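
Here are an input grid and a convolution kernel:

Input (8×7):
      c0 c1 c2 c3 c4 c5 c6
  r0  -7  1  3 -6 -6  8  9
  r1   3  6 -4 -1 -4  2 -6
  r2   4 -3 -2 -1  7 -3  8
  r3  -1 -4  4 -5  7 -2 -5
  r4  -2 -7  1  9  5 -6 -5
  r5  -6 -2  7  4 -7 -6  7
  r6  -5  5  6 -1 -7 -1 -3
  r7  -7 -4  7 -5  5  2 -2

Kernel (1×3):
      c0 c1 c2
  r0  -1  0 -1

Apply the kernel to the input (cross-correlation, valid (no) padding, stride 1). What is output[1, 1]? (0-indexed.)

The receptive field on the input at this output position is [6 -4 -1]. Elementwise product with the kernel and sum: 6·-1 + -1·-1.

-5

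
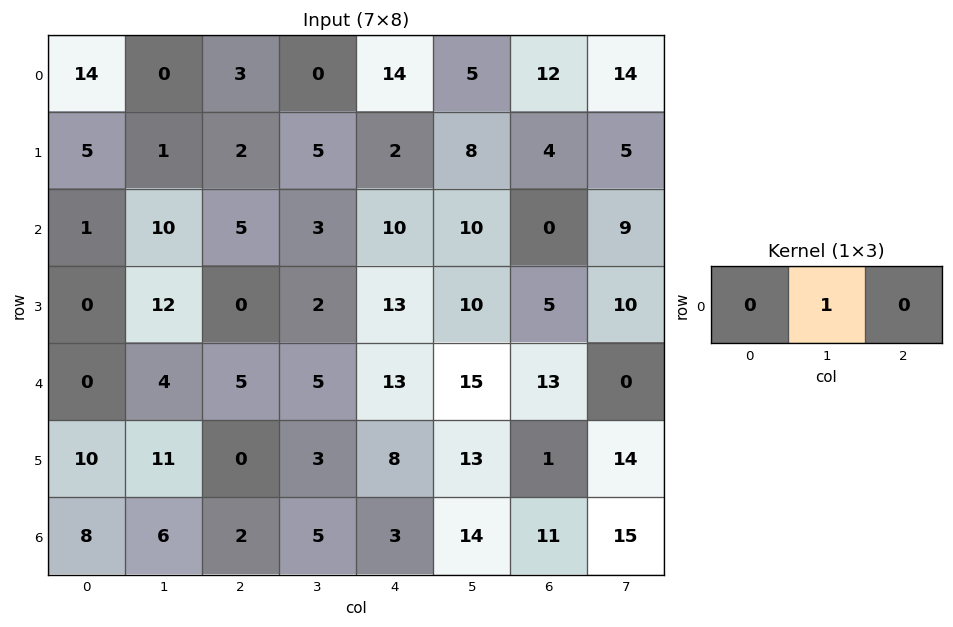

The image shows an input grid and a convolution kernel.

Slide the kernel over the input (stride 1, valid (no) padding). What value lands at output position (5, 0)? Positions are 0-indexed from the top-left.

11

The receptive field on the input at this output position is [10 11 0]. Elementwise product with the kernel and sum: 11·1.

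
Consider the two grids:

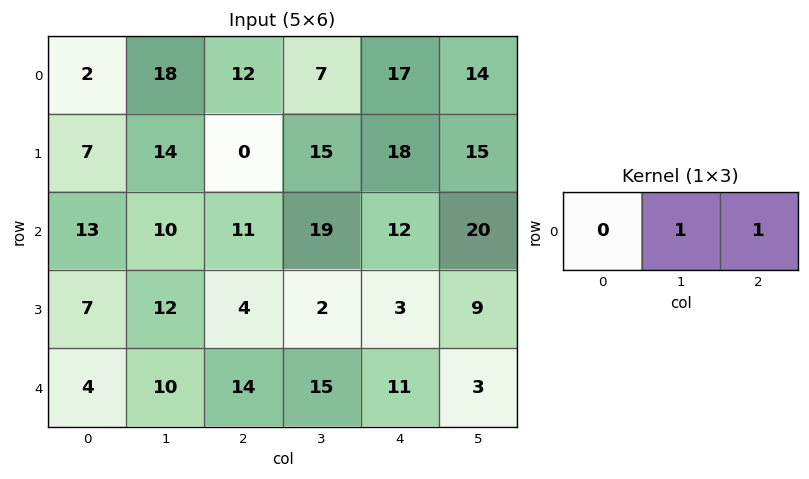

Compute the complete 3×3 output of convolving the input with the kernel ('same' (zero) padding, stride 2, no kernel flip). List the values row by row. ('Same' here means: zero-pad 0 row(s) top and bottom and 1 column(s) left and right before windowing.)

20 19 31
23 30 32
14 29 14

Output[0,0]: The receptive field on the zero-padded input at this output position is [0 2 18]. Elementwise product with the kernel and sum: 2·1 + 18·1.
Output[0,1]: The receptive field on the zero-padded input at this output position is [18 12 7]. Elementwise product with the kernel and sum: 12·1 + 7·1.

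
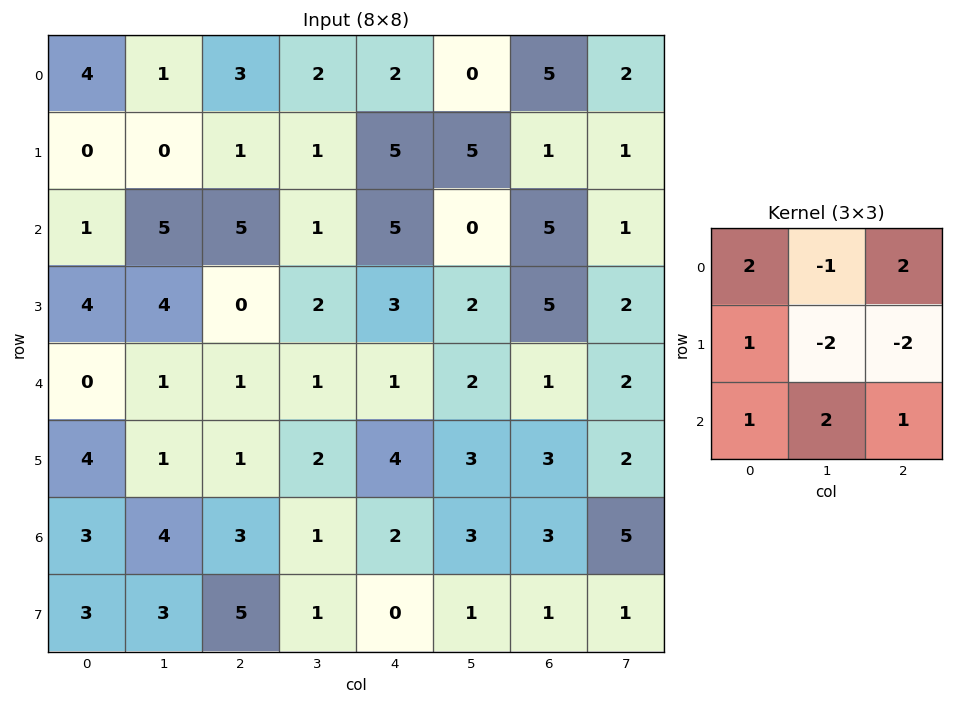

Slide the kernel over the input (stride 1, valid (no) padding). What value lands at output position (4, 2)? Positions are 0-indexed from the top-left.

The receptive field on the input at this output position is [1 1 1 / 1 2 4 / 3 1 2]. Elementwise product with the kernel and sum: 1·2 + 1·-1 + 1·2 + 1·1 + 2·-2 + 4·-2 + 3·1 + 1·2 + 2·1.

-1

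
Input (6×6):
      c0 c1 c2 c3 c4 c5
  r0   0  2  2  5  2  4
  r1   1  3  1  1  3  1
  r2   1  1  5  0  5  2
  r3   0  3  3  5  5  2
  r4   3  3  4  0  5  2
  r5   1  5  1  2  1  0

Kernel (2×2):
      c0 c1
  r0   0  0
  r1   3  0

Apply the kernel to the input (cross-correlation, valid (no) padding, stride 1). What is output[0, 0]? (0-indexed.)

The receptive field on the input at this output position is [0 2 / 1 3]. Elementwise product with the kernel and sum: 1·3.

3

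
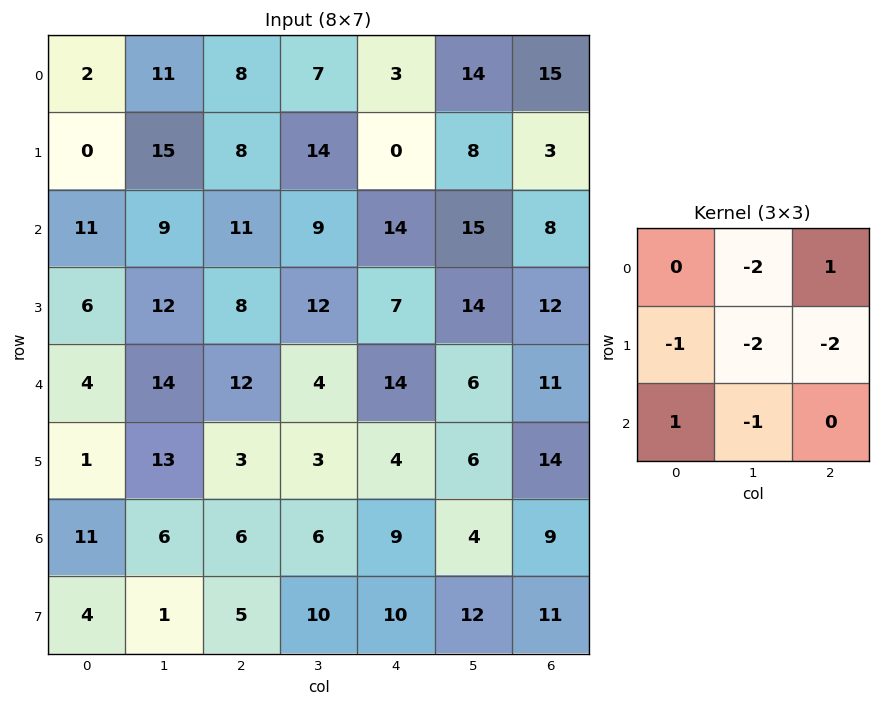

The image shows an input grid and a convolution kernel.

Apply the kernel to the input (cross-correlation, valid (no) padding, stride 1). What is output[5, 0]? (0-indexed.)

-55

The receptive field on the input at this output position is [1 13 3 / 11 6 6 / 4 1 5]. Elementwise product with the kernel and sum: 13·-2 + 3·1 + 11·-1 + 6·-2 + 6·-2 + 4·1 + 1·-1.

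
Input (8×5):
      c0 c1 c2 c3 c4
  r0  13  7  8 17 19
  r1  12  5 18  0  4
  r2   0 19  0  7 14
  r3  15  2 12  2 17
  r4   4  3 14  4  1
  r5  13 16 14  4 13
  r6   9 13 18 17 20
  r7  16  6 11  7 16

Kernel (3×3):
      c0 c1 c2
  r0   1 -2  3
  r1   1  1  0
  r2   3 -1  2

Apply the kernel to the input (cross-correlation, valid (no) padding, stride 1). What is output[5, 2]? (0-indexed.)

The receptive field on the input at this output position is [14 4 13 / 18 17 20 / 11 7 16]. Elementwise product with the kernel and sum: 14·1 + 4·-2 + 13·3 + 18·1 + 17·1 + 11·3 + 7·-1 + 16·2.

138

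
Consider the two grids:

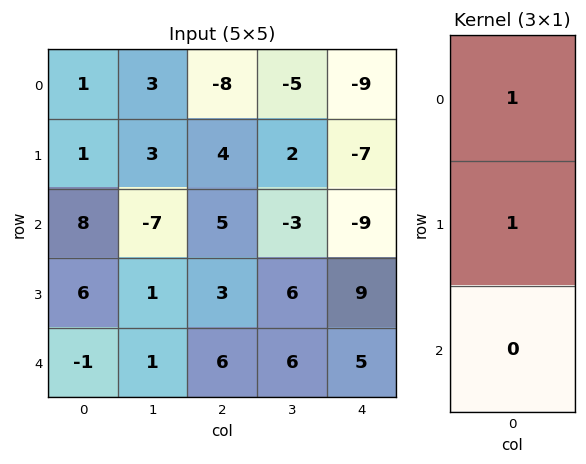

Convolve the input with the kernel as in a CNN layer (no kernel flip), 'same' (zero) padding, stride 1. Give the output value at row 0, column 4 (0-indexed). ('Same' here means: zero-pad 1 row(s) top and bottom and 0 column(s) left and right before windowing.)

-9

The receptive field on the zero-padded input at this output position is [0 / -9 / -7]. Elementwise product with the kernel and sum: 0·1 + -9·1.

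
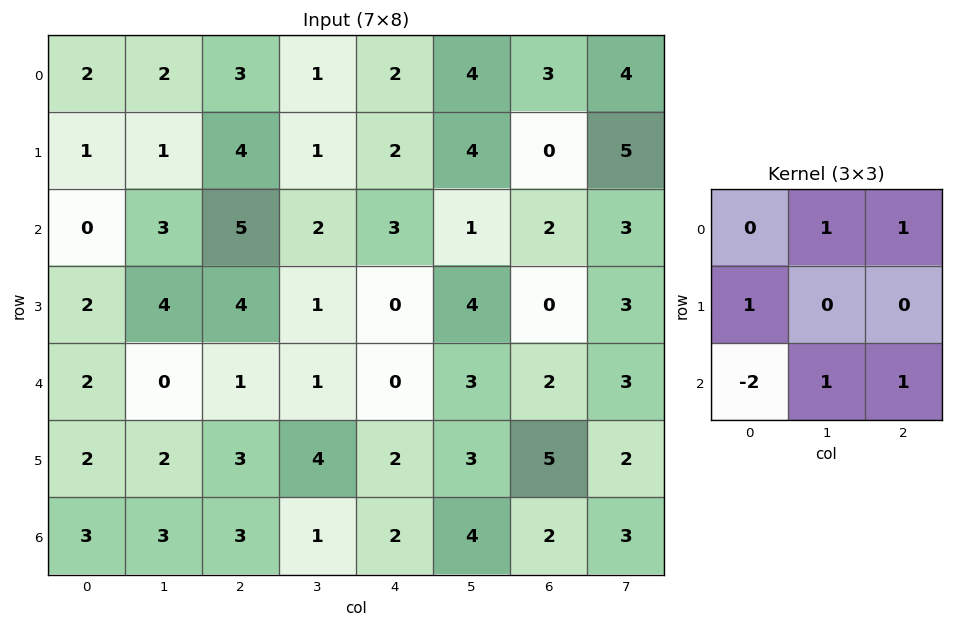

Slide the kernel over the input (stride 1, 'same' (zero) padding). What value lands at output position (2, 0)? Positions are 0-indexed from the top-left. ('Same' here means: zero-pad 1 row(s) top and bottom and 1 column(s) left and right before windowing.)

8

The receptive field on the zero-padded input at this output position is [0 1 1 / 0 0 3 / 0 2 4]. Elementwise product with the kernel and sum: 1·1 + 1·1 + 0·1 + 0·-2 + 2·1 + 4·1.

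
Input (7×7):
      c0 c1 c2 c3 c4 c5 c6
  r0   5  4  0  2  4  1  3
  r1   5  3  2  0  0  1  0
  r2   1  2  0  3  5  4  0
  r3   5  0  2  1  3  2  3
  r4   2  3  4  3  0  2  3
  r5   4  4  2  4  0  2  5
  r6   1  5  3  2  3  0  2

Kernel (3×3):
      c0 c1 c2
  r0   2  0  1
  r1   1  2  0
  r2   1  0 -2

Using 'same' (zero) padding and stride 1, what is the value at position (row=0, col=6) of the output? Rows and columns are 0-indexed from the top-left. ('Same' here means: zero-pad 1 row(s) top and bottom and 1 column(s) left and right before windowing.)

The receptive field on the zero-padded input at this output position is [0 0 0 / 1 3 0 / 1 0 0]. Elementwise product with the kernel and sum: 0·2 + 0·1 + 1·1 + 3·2 + 1·1 + 0·-2.

8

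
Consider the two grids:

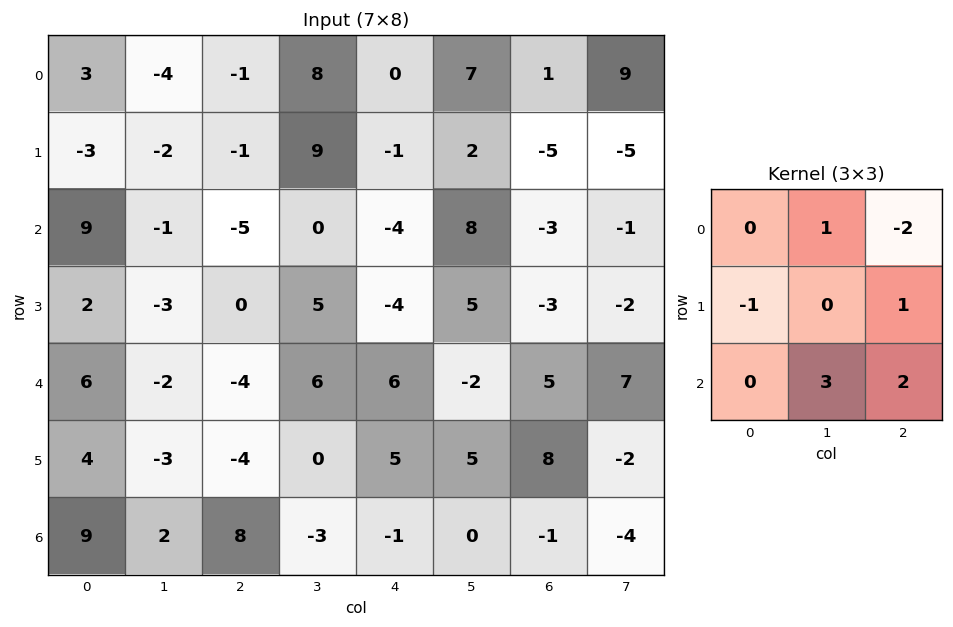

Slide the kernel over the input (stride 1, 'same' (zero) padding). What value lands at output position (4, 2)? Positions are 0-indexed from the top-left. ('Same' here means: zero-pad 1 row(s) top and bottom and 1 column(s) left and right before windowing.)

-14

The receptive field on the zero-padded input at this output position is [-3 0 5 / -2 -4 6 / -3 -4 0]. Elementwise product with the kernel and sum: 0·1 + 5·-2 + -2·-1 + 6·1 + -4·3 + 0·2.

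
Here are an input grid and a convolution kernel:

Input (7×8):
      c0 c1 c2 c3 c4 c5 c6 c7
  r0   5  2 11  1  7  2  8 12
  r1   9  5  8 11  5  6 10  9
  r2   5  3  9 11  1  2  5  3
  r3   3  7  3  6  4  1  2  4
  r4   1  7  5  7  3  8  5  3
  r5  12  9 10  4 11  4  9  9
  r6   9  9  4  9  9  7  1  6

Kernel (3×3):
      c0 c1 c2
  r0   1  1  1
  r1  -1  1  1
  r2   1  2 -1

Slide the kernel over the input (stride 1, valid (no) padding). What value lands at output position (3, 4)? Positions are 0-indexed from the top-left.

The receptive field on the input at this output position is [4 1 2 / 3 8 5 / 11 4 9]. Elementwise product with the kernel and sum: 4·1 + 1·1 + 2·1 + 3·-1 + 8·1 + 5·1 + 11·1 + 4·2 + 9·-1.

27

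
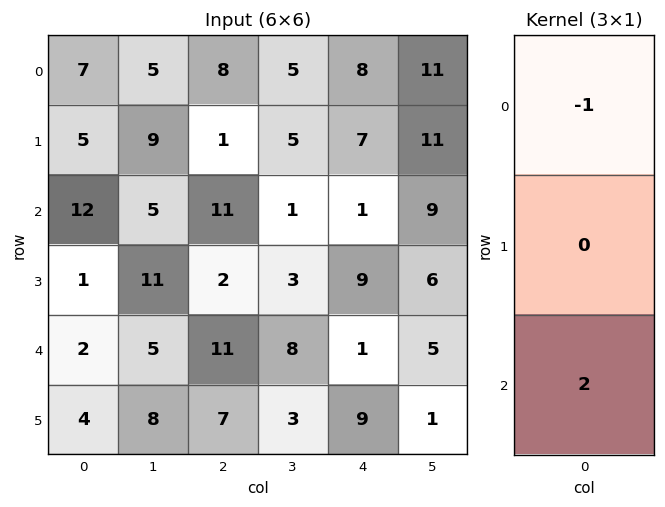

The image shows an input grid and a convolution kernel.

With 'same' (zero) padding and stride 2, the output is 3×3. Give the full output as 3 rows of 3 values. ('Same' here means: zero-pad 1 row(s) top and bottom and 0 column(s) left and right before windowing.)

10 2 14
-3 3 11
7 12 9

Output[0,0]: The receptive field on the zero-padded input at this output position is [0 / 7 / 5]. Elementwise product with the kernel and sum: 0·-1 + 5·2.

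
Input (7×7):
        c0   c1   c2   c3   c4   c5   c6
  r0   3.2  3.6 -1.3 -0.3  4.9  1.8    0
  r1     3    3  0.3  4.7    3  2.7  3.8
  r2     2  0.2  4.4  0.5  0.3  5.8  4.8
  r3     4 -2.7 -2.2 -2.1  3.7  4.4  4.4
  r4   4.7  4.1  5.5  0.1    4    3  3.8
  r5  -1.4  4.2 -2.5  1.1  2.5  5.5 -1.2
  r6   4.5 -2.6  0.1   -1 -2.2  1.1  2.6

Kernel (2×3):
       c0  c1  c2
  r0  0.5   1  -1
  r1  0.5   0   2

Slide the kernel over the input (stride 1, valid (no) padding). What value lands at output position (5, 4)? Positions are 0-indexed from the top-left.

The receptive field on the input at this output position is [2.5 5.5 -1.2 / -2.2 1.1 2.6]. Elementwise product with the kernel and sum: 2.5·0.5 + 5.5·1 + -1.2·-1 + -2.2·0.5 + 2.6·2.

12.05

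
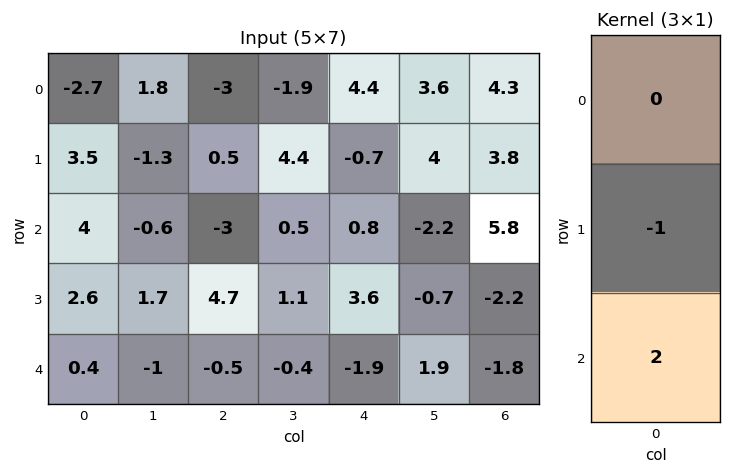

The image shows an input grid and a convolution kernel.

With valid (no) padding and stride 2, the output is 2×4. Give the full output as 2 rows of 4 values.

4.5 -6.5 2.3 7.8
-1.8 -5.7 -7.4 -1.4

Output[0,0]: The receptive field on the input at this output position is [-2.7 / 3.5 / 4]. Elementwise product with the kernel and sum: 3.5·-1 + 4·2.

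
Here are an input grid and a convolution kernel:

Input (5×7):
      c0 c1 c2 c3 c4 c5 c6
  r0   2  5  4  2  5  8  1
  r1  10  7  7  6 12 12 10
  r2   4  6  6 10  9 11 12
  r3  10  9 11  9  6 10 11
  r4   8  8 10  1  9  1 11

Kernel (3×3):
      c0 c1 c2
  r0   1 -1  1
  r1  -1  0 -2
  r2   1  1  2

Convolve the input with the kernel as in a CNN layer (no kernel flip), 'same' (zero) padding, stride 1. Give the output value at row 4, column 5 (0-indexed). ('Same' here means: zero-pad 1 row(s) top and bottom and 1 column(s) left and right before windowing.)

The receptive field on the zero-padded input at this output position is [6 10 11 / 9 1 11 / 0 0 0]. Elementwise product with the kernel and sum: 6·1 + 10·-1 + 11·1 + 9·-1 + 11·-2 + 0·1 + 0·1 + 0·2.

-24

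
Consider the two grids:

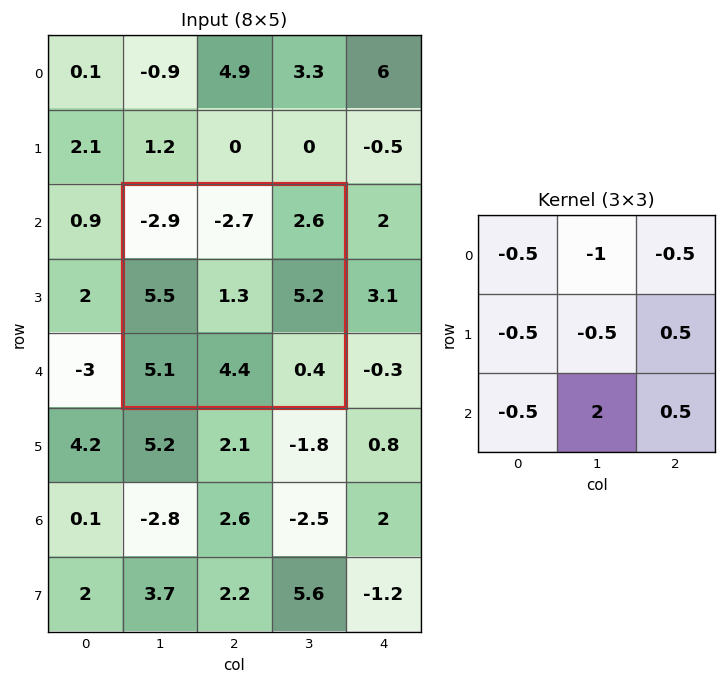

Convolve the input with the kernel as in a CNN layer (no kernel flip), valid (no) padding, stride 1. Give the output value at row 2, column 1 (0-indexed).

The receptive field on the input at this output position is [-2.9 -2.7 2.6 / 5.5 1.3 5.2 / 5.1 4.4 0.4]. Elementwise product with the kernel and sum: -2.9·-0.5 + -2.7·-1 + 2.6·-0.5 + 5.5·-0.5 + 1.3·-0.5 + 5.2·0.5 + 5.1·-0.5 + 4.4·2 + 0.4·0.5.

8.5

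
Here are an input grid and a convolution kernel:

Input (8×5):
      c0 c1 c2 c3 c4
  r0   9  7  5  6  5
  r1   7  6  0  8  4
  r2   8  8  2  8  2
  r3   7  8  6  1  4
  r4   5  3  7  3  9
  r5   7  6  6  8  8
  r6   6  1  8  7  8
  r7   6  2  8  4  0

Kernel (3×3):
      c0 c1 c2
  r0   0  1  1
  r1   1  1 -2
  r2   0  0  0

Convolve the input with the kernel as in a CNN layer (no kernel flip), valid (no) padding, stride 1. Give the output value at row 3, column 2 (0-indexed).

The receptive field on the input at this output position is [6 1 4 / 7 3 9 / 6 8 8]. Elementwise product with the kernel and sum: 1·1 + 4·1 + 7·1 + 3·1 + 9·-2.

-3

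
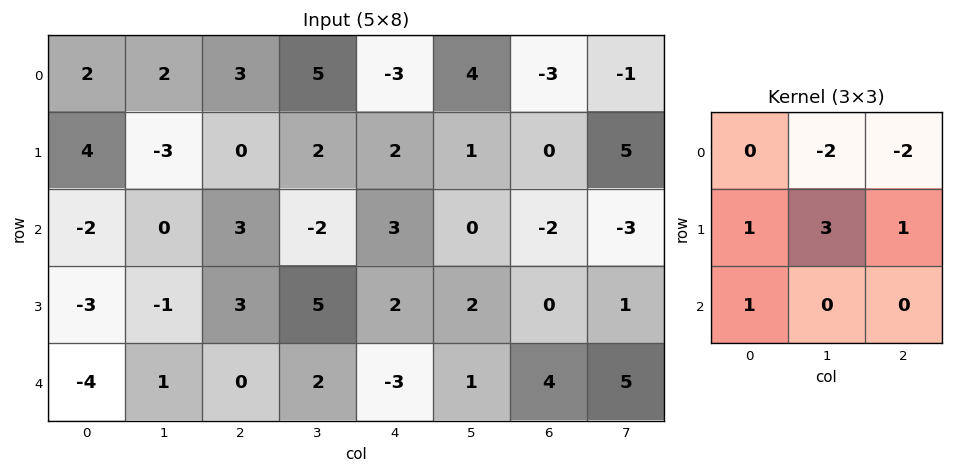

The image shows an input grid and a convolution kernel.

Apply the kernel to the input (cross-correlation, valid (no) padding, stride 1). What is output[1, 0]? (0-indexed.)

4

The receptive field on the input at this output position is [4 -3 0 / -2 0 3 / -3 -1 3]. Elementwise product with the kernel and sum: -3·-2 + 0·-2 + -2·1 + 0·3 + 3·1 + -3·1.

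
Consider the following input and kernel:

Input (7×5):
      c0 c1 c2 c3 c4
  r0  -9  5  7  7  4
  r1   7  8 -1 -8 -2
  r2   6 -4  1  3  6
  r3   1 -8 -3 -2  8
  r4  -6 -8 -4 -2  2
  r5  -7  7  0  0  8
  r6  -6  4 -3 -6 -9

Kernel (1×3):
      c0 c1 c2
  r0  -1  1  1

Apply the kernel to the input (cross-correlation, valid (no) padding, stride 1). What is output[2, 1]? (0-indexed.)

The receptive field on the input at this output position is [-4 1 3]. Elementwise product with the kernel and sum: -4·-1 + 1·1 + 3·1.

8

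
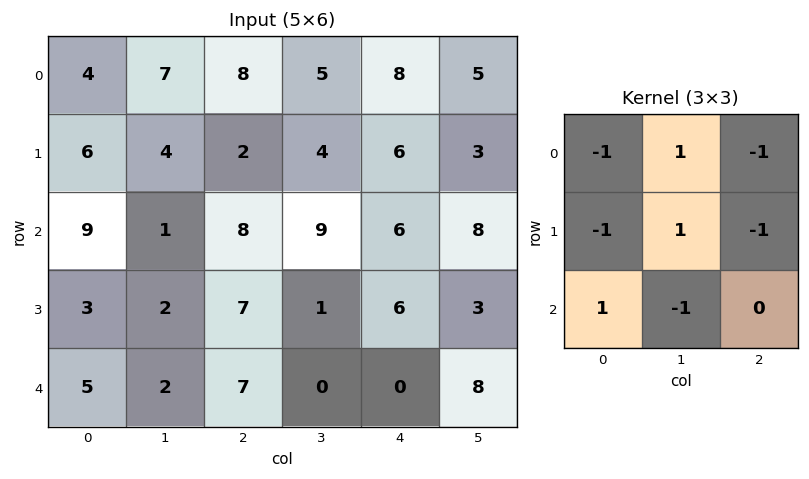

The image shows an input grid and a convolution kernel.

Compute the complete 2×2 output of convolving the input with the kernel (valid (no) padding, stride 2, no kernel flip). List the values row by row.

Output[0,0]: The receptive field on the input at this output position is [4 7 8 / 6 4 2 / 9 1 8]. Elementwise product with the kernel and sum: 4·-1 + 7·1 + 8·-1 + 6·-1 + 4·1 + 2·-1 + 9·1 + 1·-1.

-1 -16
-21 -10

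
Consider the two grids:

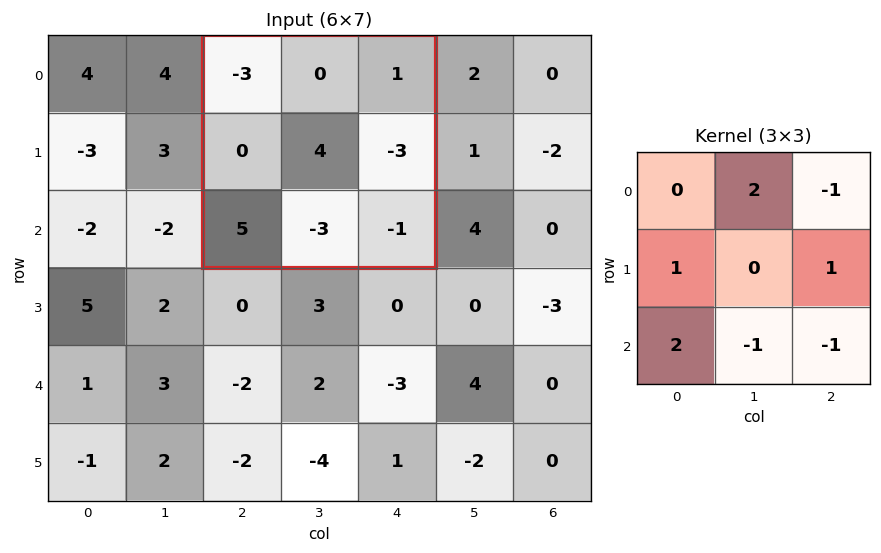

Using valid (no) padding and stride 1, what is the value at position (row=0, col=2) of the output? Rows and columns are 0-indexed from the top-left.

10

The receptive field on the input at this output position is [-3 0 1 / 0 4 -3 / 5 -3 -1]. Elementwise product with the kernel and sum: 0·2 + 1·-1 + 0·1 + -3·1 + 5·2 + -3·-1 + -1·-1.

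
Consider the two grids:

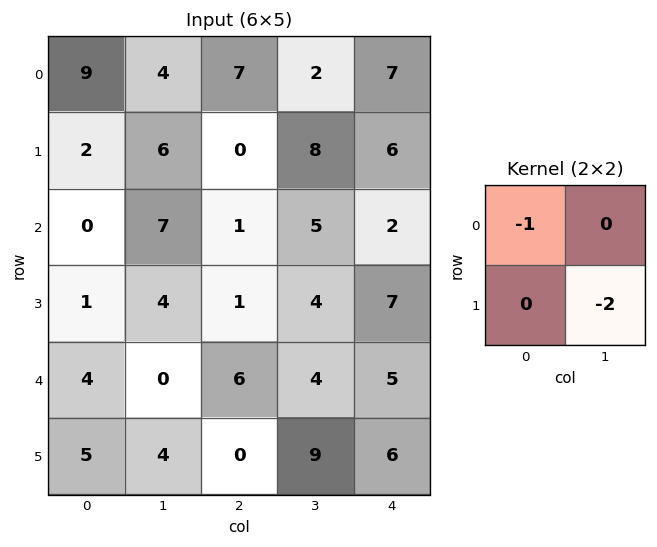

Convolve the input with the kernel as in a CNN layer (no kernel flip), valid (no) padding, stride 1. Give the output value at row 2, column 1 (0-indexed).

-9

The receptive field on the input at this output position is [7 1 / 4 1]. Elementwise product with the kernel and sum: 7·-1 + 1·-2.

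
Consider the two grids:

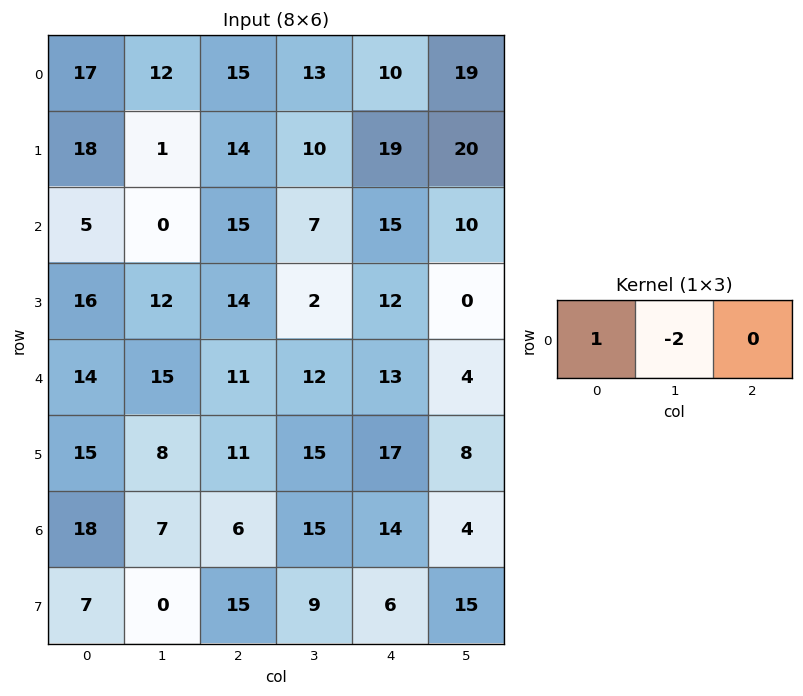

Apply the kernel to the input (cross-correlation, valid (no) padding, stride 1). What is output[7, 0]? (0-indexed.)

7

The receptive field on the input at this output position is [7 0 15]. Elementwise product with the kernel and sum: 7·1 + 0·-2.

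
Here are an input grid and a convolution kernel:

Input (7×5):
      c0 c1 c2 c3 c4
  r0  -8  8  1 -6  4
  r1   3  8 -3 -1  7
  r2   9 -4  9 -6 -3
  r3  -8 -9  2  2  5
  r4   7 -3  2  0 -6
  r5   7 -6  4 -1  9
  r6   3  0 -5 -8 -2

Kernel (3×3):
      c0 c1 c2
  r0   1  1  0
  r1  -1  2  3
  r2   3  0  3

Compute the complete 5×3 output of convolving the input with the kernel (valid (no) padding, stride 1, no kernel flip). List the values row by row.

58 -38 35
3 -12 -13
28 15 8
9 -21 23
-9 -14 2

Output[0,0]: The receptive field on the input at this output position is [-8 8 1 / 3 8 -3 / 9 -4 9]. Elementwise product with the kernel and sum: -8·1 + 8·1 + 3·-1 + 8·2 + -3·3 + 9·3 + 9·3.
Output[0,1]: The receptive field on the input at this output position is [8 1 -6 / 8 -3 -1 / -4 9 -6]. Elementwise product with the kernel and sum: 8·1 + 1·1 + 8·-1 + -3·2 + -1·3 + -4·3 + -6·3.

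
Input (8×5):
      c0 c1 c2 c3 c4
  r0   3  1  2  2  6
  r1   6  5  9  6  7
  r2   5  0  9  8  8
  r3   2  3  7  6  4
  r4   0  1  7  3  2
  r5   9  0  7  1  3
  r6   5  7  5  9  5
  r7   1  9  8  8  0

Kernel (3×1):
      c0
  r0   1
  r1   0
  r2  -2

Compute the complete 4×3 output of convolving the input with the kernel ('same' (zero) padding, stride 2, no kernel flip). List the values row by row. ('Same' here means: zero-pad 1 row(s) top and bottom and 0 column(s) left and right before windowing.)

Output[0,0]: The receptive field on the zero-padded input at this output position is [0 / 3 / 6]. Elementwise product with the kernel and sum: 0·1 + 6·-2.
Output[0,1]: The receptive field on the zero-padded input at this output position is [0 / 2 / 9]. Elementwise product with the kernel and sum: 0·1 + 9·-2.

-12 -18 -14
2 -5 -1
-16 -7 -2
7 -9 3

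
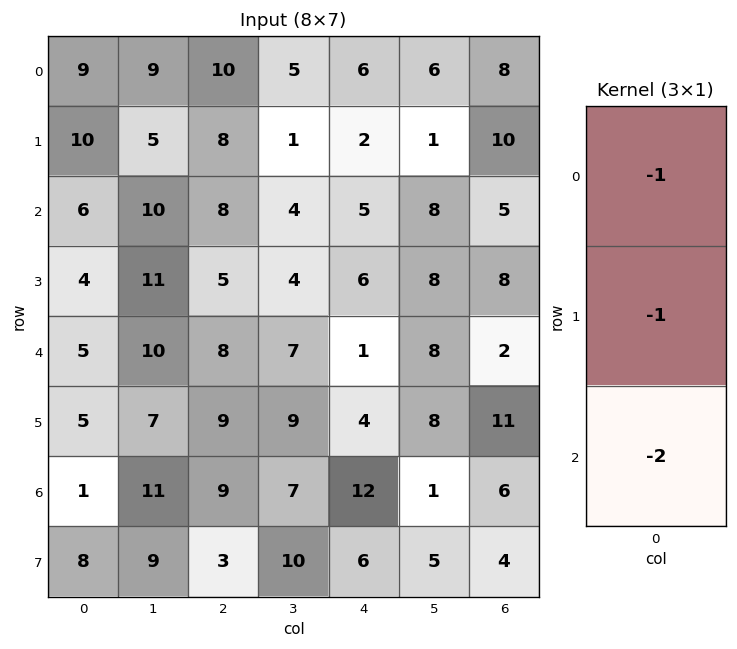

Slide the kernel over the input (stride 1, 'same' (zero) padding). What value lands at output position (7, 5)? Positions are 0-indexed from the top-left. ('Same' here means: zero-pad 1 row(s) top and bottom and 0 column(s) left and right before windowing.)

The receptive field on the zero-padded input at this output position is [1 / 5 / 0]. Elementwise product with the kernel and sum: 1·-1 + 5·-1 + 0·-2.

-6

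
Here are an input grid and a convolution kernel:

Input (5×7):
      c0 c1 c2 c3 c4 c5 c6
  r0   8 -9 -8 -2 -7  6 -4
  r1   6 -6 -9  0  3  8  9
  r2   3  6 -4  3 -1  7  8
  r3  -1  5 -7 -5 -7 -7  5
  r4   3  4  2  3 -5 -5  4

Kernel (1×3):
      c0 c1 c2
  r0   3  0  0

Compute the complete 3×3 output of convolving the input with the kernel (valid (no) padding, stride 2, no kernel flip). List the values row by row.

24 -24 -21
9 -12 -3
9 6 -15

Output[0,0]: The receptive field on the input at this output position is [8 -9 -8]. Elementwise product with the kernel and sum: 8·3.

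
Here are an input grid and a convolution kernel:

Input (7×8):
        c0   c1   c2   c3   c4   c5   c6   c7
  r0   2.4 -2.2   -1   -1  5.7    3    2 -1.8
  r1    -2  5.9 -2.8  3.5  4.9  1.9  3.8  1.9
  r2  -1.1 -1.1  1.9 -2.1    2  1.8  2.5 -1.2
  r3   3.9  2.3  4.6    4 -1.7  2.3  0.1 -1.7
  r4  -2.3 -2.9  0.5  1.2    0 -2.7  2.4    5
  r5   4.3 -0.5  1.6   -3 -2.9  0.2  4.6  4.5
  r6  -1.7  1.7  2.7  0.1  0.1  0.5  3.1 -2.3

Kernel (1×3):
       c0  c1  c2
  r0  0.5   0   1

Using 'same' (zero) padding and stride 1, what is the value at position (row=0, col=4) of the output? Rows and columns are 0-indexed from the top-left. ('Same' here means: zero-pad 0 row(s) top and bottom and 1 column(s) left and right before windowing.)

2.5

The receptive field on the zero-padded input at this output position is [-1 5.7 3]. Elementwise product with the kernel and sum: -1·0.5 + 3·1.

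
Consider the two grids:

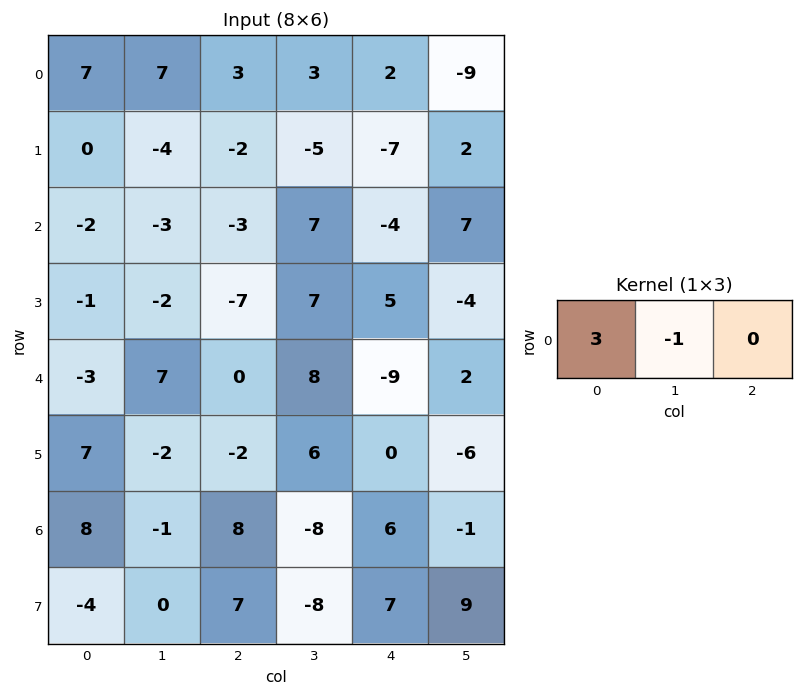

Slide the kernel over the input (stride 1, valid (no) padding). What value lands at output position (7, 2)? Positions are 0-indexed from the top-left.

The receptive field on the input at this output position is [7 -8 7]. Elementwise product with the kernel and sum: 7·3 + -8·-1.

29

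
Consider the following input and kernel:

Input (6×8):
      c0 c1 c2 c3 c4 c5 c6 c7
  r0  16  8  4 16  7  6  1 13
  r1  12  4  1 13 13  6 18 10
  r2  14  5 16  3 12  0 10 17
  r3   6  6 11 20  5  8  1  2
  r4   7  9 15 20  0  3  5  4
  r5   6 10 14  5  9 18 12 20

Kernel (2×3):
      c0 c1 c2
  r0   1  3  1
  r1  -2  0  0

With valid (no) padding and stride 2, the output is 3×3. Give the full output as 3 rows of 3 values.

20 57 0
33 15 12
37 47 -4

Output[0,0]: The receptive field on the input at this output position is [16 8 4 / 12 4 1]. Elementwise product with the kernel and sum: 16·1 + 8·3 + 4·1 + 12·-2.
Output[0,1]: The receptive field on the input at this output position is [4 16 7 / 1 13 13]. Elementwise product with the kernel and sum: 4·1 + 16·3 + 7·1 + 1·-2.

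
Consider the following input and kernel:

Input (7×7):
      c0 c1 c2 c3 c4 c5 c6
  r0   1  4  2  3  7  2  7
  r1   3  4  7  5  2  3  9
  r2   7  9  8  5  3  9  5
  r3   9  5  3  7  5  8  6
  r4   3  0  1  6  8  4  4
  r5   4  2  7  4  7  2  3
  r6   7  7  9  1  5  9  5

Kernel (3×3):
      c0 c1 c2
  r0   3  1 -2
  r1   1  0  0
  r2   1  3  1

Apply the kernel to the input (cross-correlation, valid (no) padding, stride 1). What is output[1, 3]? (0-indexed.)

46

The receptive field on the input at this output position is [5 2 3 / 5 3 9 / 7 5 8]. Elementwise product with the kernel and sum: 5·3 + 2·1 + 3·-2 + 5·1 + 7·1 + 5·3 + 8·1.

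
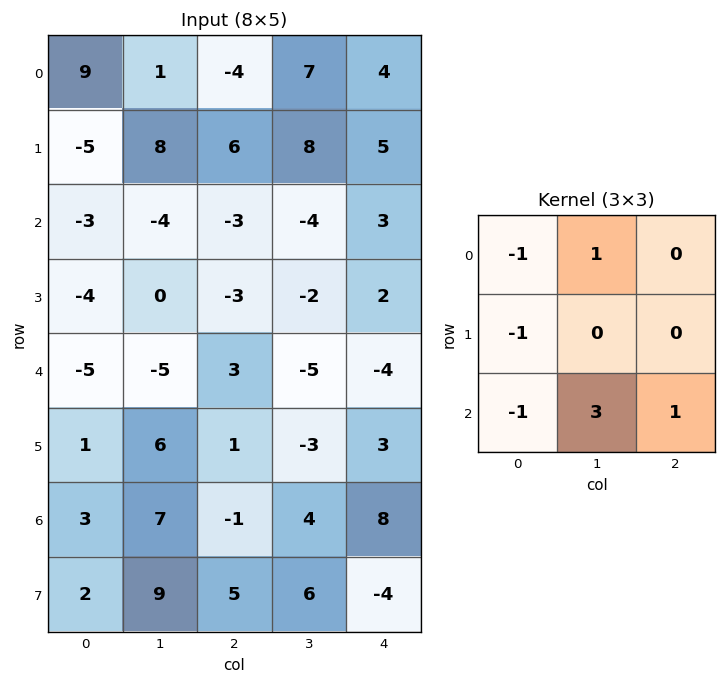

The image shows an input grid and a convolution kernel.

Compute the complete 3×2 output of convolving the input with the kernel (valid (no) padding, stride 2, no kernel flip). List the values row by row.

-15 -1
-4 -20
16 12

Output[0,0]: The receptive field on the input at this output position is [9 1 -4 / -5 8 6 / -3 -4 -3]. Elementwise product with the kernel and sum: 9·-1 + 1·1 + -5·-1 + -3·-1 + -4·3 + -3·1.
Output[0,1]: The receptive field on the input at this output position is [-4 7 4 / 6 8 5 / -3 -4 3]. Elementwise product with the kernel and sum: -4·-1 + 7·1 + 6·-1 + -3·-1 + -4·3 + 3·1.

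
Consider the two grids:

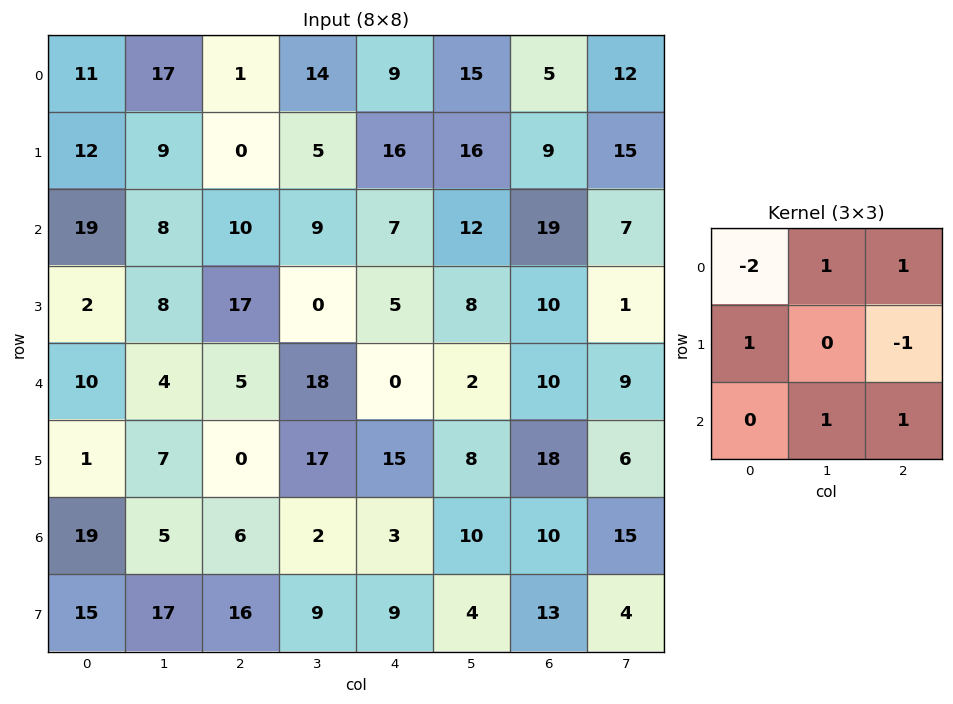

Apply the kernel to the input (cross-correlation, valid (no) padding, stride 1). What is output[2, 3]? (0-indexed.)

-5

The receptive field on the input at this output position is [9 7 12 / 0 5 8 / 18 0 2]. Elementwise product with the kernel and sum: 9·-2 + 7·1 + 12·1 + 0·1 + 8·-1 + 0·1 + 2·1.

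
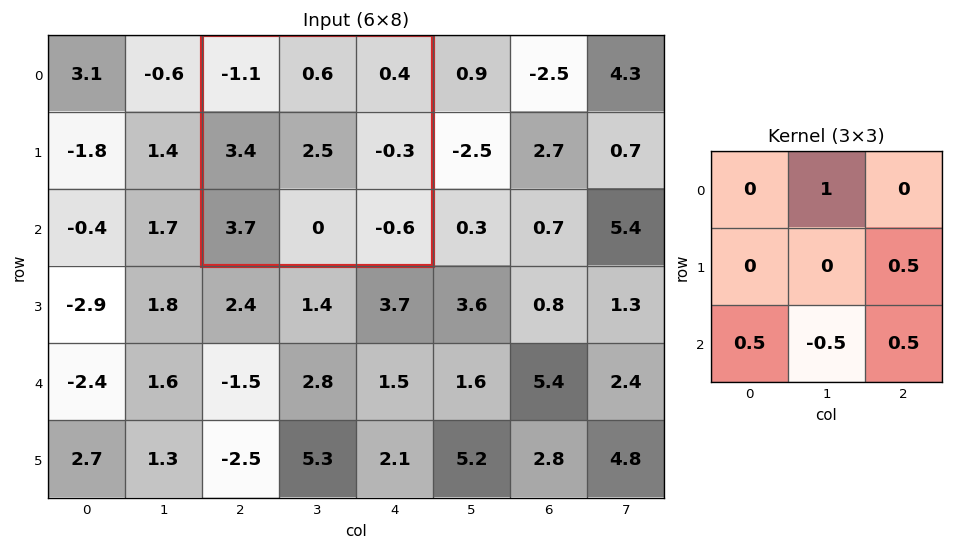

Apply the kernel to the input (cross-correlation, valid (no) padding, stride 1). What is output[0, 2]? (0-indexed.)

The receptive field on the input at this output position is [-1.1 0.6 0.4 / 3.4 2.5 -0.3 / 3.7 0 -0.6]. Elementwise product with the kernel and sum: 0.6·1 + -0.3·0.5 + 3.7·0.5 + 0·-0.5 + -0.6·0.5.

2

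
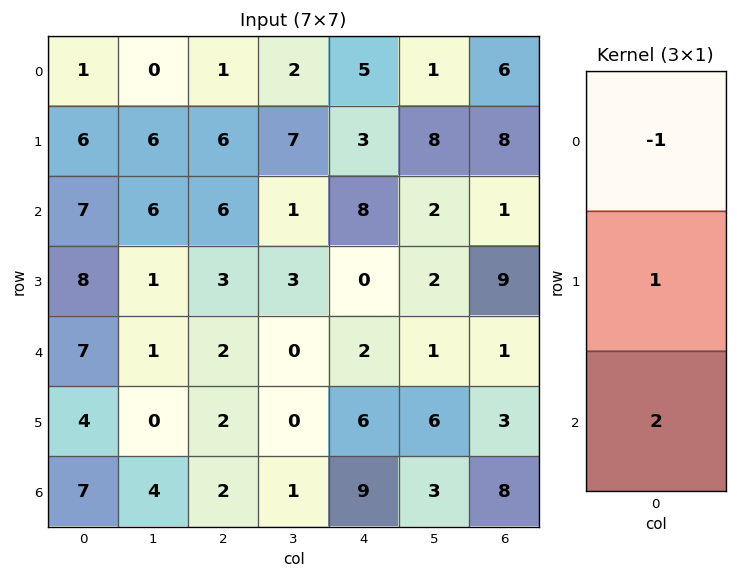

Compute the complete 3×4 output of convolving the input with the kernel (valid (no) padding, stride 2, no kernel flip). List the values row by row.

Output[0,0]: The receptive field on the input at this output position is [1 / 6 / 7]. Elementwise product with the kernel and sum: 1·-1 + 6·1 + 7·2.

19 17 14 4
15 1 -4 10
11 4 22 18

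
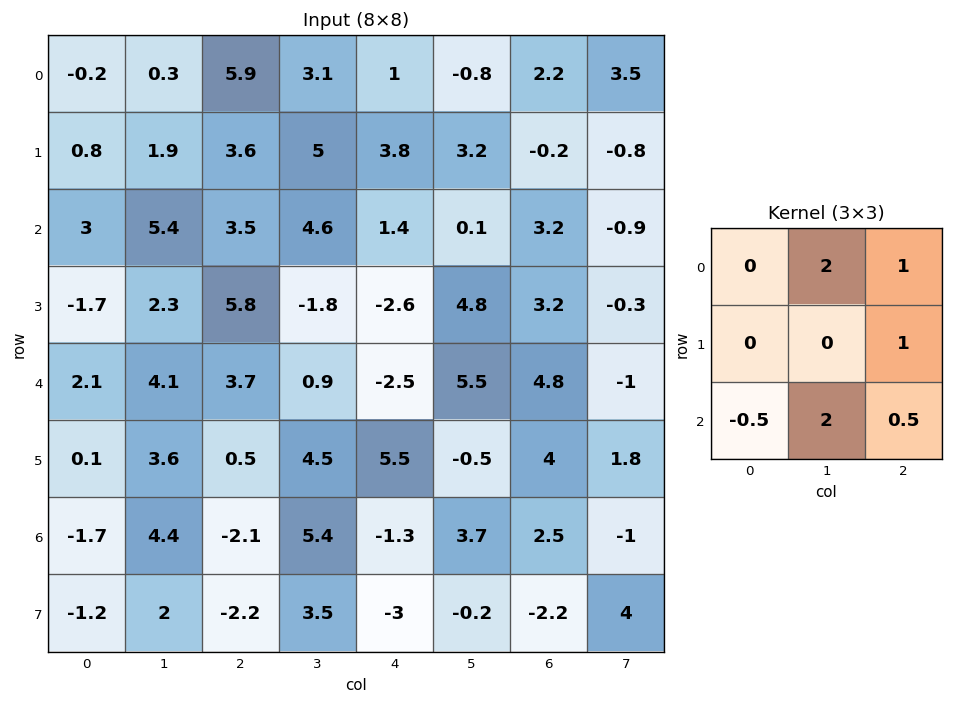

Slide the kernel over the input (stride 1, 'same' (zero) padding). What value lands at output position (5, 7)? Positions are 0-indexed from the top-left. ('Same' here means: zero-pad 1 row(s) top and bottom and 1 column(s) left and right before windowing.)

-5.25

The receptive field on the zero-padded input at this output position is [4.8 -1 0 / 4 1.8 0 / 2.5 -1 0]. Elementwise product with the kernel and sum: -1·2 + 0·1 + 0·1 + 2.5·-0.5 + -1·2 + 0·0.5.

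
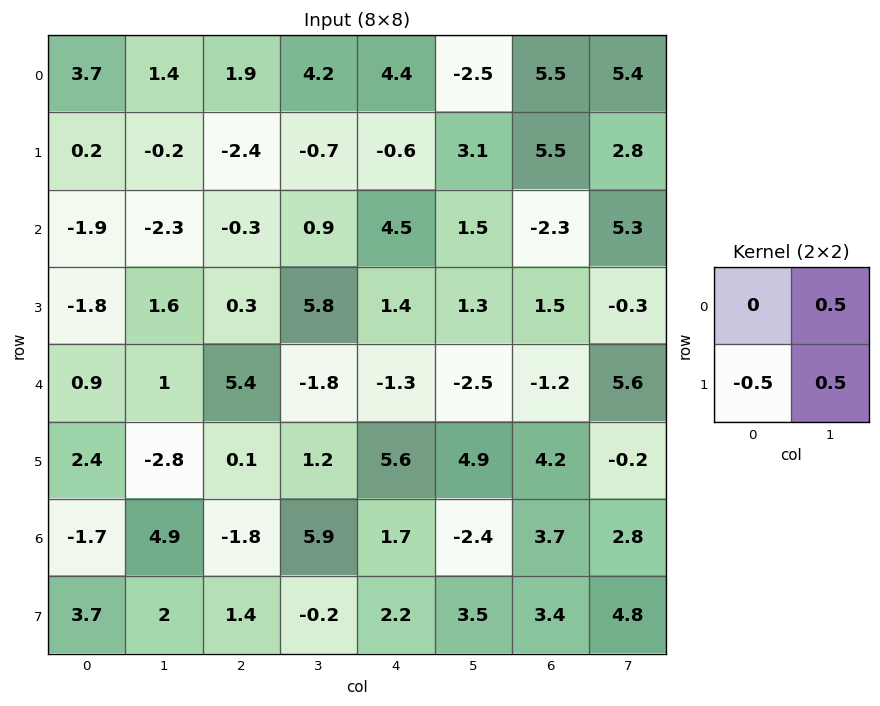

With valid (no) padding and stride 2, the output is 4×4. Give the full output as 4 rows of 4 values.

0.5 2.95 0.6 1.35
0.55 3.2 0.7 1.75
-2.1 -0.35 -1.6 0.6
1.6 2.15 -0.55 2.1

Output[0,0]: The receptive field on the input at this output position is [3.7 1.4 / 0.2 -0.2]. Elementwise product with the kernel and sum: 1.4·0.5 + 0.2·-0.5 + -0.2·0.5.
Output[0,1]: The receptive field on the input at this output position is [1.9 4.2 / -2.4 -0.7]. Elementwise product with the kernel and sum: 4.2·0.5 + -2.4·-0.5 + -0.7·0.5.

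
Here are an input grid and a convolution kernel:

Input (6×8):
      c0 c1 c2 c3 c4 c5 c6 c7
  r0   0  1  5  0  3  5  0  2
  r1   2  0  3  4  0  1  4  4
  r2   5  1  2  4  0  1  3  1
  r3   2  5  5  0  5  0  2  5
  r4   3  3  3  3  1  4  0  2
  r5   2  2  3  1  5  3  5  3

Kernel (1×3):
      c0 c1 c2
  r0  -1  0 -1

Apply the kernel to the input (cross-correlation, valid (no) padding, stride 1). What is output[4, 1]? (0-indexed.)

The receptive field on the input at this output position is [3 3 3]. Elementwise product with the kernel and sum: 3·-1 + 3·-1.

-6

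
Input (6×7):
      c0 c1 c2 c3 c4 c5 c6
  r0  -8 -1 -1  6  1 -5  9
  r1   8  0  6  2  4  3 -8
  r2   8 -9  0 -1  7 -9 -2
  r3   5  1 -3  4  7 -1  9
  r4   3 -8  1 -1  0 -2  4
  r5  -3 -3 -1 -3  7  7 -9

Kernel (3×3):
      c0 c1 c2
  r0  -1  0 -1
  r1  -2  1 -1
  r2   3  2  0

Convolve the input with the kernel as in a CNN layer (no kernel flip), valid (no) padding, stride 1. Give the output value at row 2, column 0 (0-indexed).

The receptive field on the input at this output position is [8 -9 0 / 5 1 -3 / 3 -8 1]. Elementwise product with the kernel and sum: 8·-1 + 0·-1 + 5·-2 + 1·1 + -3·-1 + 3·3 + -8·2.

-21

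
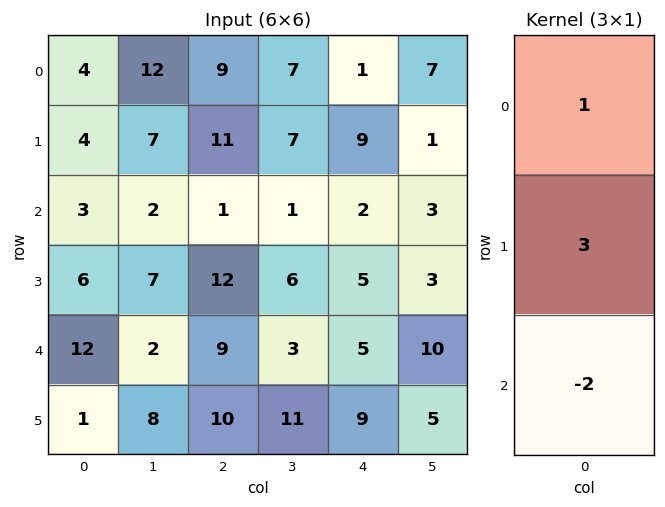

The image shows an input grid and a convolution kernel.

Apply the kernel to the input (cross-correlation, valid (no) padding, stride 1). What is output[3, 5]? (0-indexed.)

The receptive field on the input at this output position is [3 / 10 / 5]. Elementwise product with the kernel and sum: 3·1 + 10·3 + 5·-2.

23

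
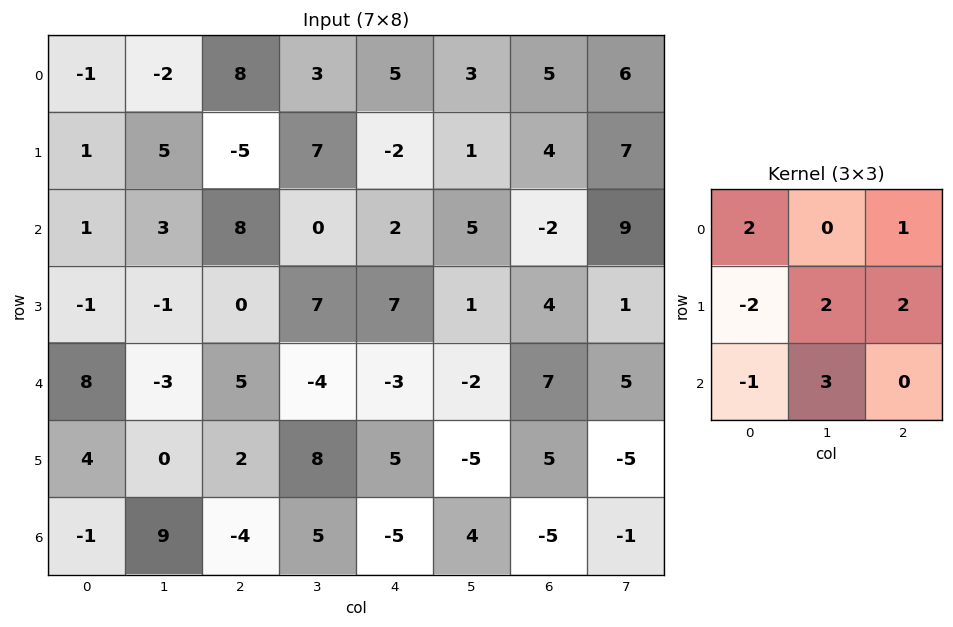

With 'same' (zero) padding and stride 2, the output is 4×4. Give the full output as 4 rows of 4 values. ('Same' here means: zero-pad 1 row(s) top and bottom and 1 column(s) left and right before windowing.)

-3 6 -3 27
10 28 43 24
21 19 20 51
16 -8 -1 -35

Output[0,0]: The receptive field on the zero-padded input at this output position is [0 0 0 / 0 -1 -2 / 0 1 5]. Elementwise product with the kernel and sum: 0·2 + 0·1 + 0·-2 + -1·2 + -2·2 + 0·-1 + 1·3.
Output[0,1]: The receptive field on the zero-padded input at this output position is [0 0 0 / -2 8 3 / 5 -5 7]. Elementwise product with the kernel and sum: 0·2 + 0·1 + -2·-2 + 8·2 + 3·2 + 5·-1 + -5·3.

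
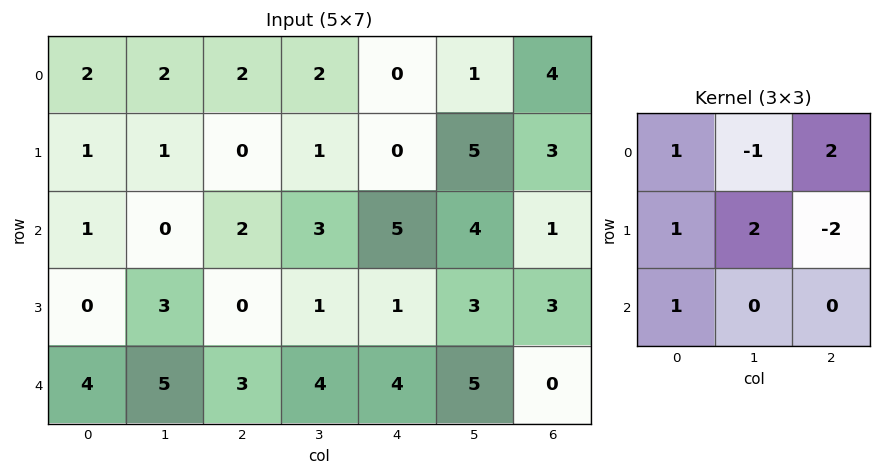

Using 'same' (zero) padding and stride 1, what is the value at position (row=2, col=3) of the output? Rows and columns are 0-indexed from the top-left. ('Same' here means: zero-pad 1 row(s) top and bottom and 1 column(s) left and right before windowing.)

The receptive field on the zero-padded input at this output position is [0 1 0 / 2 3 5 / 0 1 1]. Elementwise product with the kernel and sum: 0·1 + 1·-1 + 0·2 + 2·1 + 3·2 + 5·-2 + 0·1.

-3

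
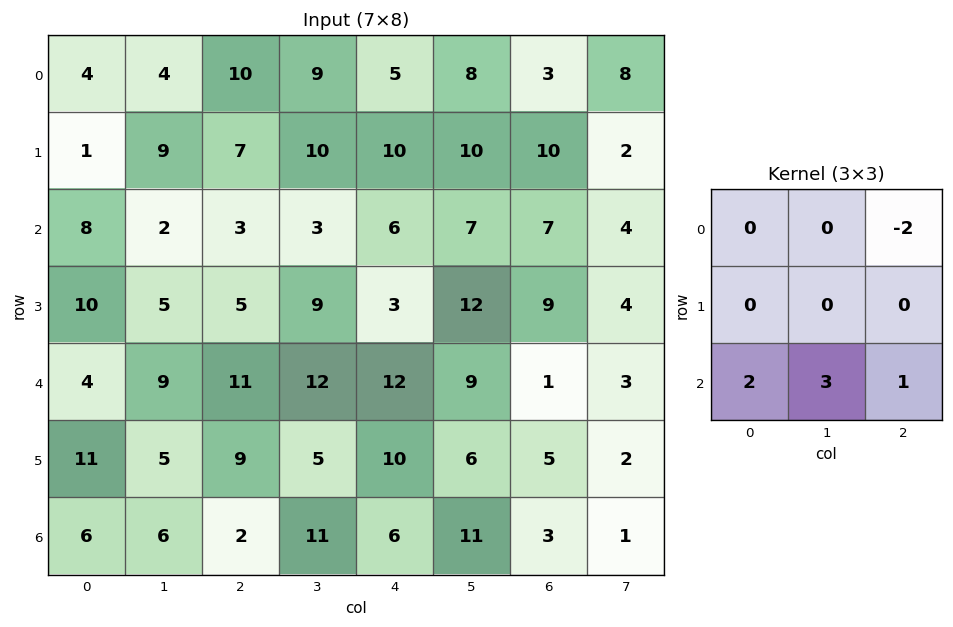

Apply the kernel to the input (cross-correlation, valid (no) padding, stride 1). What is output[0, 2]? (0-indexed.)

11

The receptive field on the input at this output position is [10 9 5 / 7 10 10 / 3 3 6]. Elementwise product with the kernel and sum: 5·-2 + 3·2 + 3·3 + 6·1.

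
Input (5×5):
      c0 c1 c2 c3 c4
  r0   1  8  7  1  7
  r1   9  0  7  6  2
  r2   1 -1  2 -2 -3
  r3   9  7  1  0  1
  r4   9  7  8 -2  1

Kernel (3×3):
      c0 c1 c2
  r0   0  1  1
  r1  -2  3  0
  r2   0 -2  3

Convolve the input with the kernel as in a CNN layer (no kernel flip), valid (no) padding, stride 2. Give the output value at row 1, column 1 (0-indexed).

The receptive field on the input at this output position is [2 -2 -3 / 1 0 1 / 8 -2 1]. Elementwise product with the kernel and sum: -2·1 + -3·1 + 1·-2 + 0·3 + -2·-2 + 1·3.

0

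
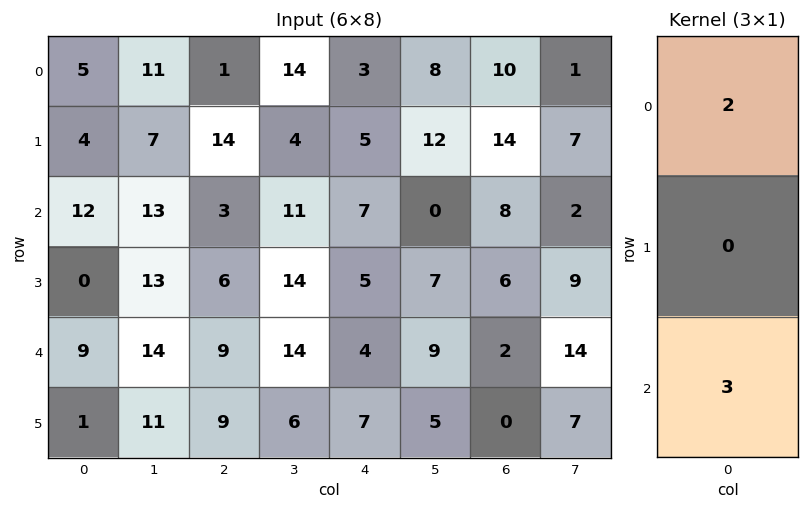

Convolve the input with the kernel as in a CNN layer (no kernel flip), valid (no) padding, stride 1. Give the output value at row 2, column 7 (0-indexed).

46

The receptive field on the input at this output position is [2 / 9 / 14]. Elementwise product with the kernel and sum: 2·2 + 14·3.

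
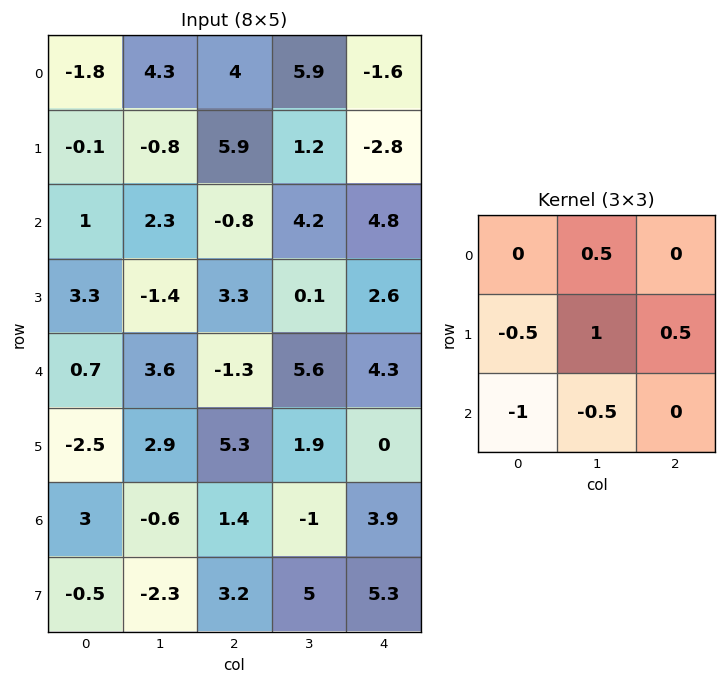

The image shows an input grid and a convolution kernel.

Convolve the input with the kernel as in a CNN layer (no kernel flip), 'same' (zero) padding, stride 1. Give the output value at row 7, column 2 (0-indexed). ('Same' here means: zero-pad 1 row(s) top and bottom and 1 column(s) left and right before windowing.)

7.55

The receptive field on the zero-padded input at this output position is [-0.6 1.4 -1 / -2.3 3.2 5 / 0 0 0]. Elementwise product with the kernel and sum: 1.4·0.5 + -2.3·-0.5 + 3.2·1 + 5·0.5 + 0·-1 + 0·-0.5.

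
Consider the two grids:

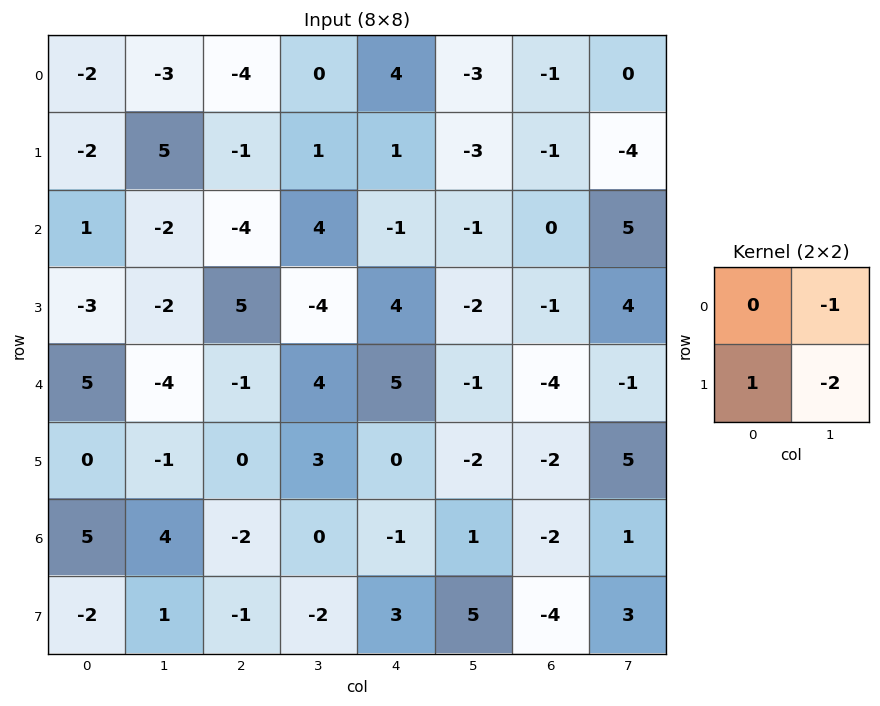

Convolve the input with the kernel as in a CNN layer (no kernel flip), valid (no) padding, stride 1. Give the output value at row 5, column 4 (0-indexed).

The receptive field on the input at this output position is [0 -2 / -1 1]. Elementwise product with the kernel and sum: -2·-1 + -1·1 + 1·-2.

-1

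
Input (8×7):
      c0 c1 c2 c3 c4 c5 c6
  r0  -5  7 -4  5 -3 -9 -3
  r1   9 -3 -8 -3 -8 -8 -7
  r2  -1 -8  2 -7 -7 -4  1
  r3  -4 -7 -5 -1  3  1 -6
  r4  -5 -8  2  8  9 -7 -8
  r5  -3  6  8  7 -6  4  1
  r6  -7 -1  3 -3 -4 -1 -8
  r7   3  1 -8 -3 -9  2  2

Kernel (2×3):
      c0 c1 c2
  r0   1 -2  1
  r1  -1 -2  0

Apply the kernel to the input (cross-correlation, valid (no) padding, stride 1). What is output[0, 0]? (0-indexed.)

The receptive field on the input at this output position is [-5 7 -4 / 9 -3 -8]. Elementwise product with the kernel and sum: -5·1 + 7·-2 + -4·1 + 9·-1 + -3·-2.

-26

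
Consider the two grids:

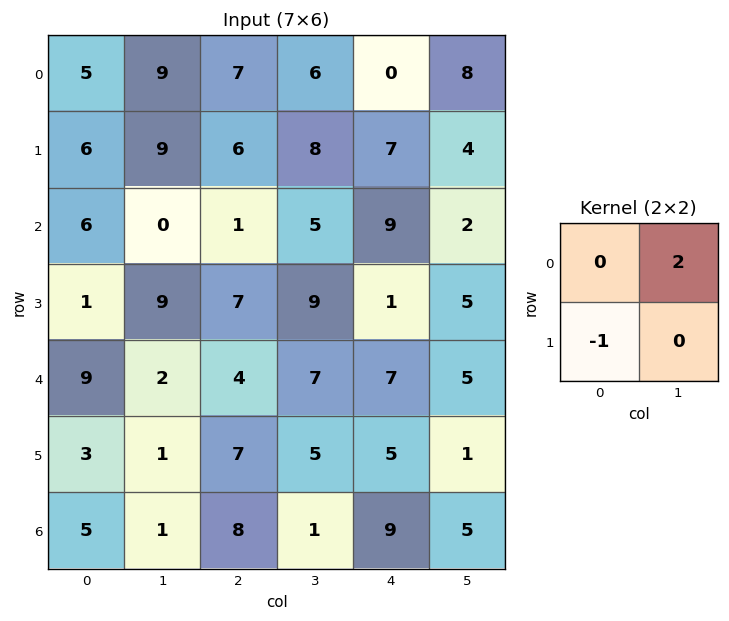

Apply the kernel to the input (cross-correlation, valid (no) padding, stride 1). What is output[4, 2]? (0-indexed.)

7

The receptive field on the input at this output position is [4 7 / 7 5]. Elementwise product with the kernel and sum: 7·2 + 7·-1.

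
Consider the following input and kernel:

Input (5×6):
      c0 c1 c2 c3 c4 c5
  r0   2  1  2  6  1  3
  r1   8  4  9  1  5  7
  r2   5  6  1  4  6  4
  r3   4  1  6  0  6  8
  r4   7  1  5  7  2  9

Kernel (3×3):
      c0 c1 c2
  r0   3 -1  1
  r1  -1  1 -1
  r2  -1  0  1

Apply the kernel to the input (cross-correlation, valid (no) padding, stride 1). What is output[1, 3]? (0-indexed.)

The receptive field on the input at this output position is [1 5 7 / 4 6 4 / 0 6 8]. Elementwise product with the kernel and sum: 1·3 + 5·-1 + 7·1 + 4·-1 + 6·1 + 4·-1 + 0·-1 + 8·1.

11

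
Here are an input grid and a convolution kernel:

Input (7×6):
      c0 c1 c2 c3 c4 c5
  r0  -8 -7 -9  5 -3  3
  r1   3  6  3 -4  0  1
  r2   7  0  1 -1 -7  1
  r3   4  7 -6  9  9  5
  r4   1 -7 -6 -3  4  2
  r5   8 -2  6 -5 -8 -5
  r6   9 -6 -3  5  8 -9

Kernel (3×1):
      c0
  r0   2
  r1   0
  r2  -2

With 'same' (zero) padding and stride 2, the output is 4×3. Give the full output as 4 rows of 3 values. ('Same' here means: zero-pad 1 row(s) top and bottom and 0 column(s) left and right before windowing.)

-6 -6 0
-2 18 -18
-8 -24 34
16 12 -16

Output[0,0]: The receptive field on the zero-padded input at this output position is [0 / -8 / 3]. Elementwise product with the kernel and sum: 0·2 + 3·-2.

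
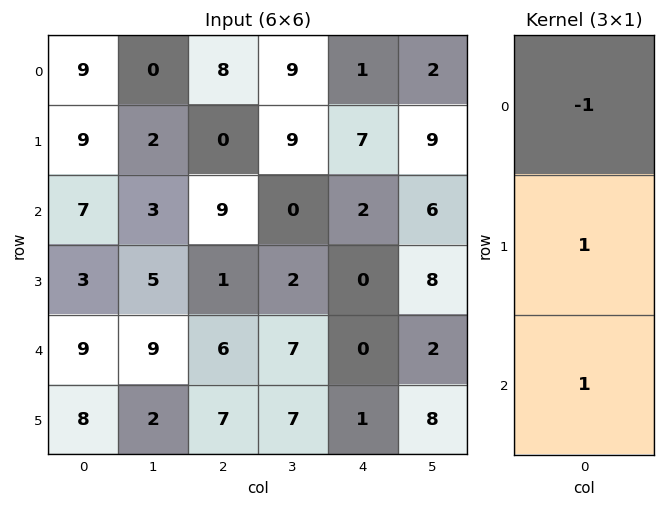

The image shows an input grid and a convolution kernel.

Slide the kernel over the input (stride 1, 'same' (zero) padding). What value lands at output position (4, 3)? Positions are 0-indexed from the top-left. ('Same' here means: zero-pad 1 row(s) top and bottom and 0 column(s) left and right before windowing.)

12

The receptive field on the zero-padded input at this output position is [2 / 7 / 7]. Elementwise product with the kernel and sum: 2·-1 + 7·1 + 7·1.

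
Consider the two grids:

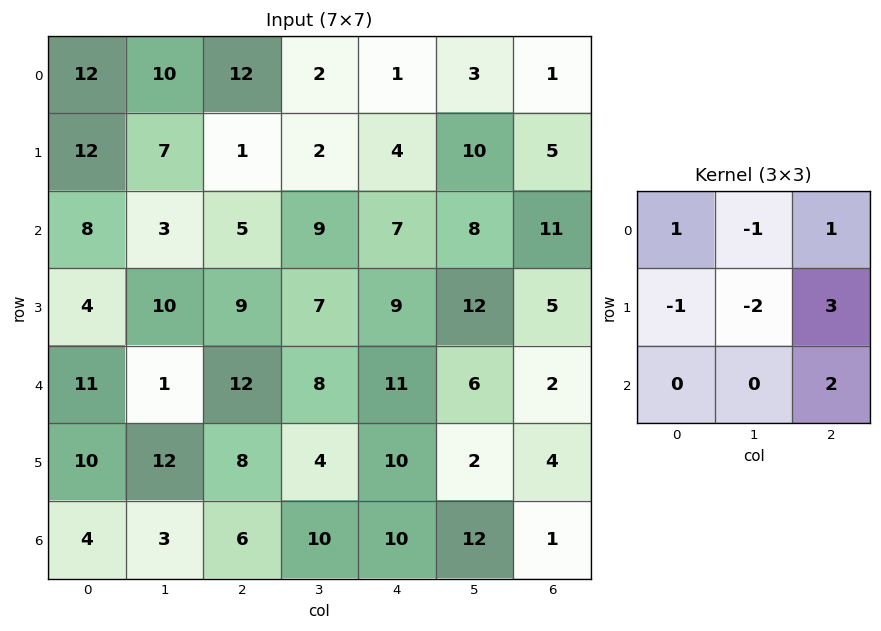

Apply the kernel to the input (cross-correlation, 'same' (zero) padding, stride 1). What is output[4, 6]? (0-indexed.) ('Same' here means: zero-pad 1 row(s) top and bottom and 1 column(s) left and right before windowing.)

-3

The receptive field on the zero-padded input at this output position is [12 5 0 / 6 2 0 / 2 4 0]. Elementwise product with the kernel and sum: 12·1 + 5·-1 + 0·1 + 6·-1 + 2·-2 + 0·3 + 0·2.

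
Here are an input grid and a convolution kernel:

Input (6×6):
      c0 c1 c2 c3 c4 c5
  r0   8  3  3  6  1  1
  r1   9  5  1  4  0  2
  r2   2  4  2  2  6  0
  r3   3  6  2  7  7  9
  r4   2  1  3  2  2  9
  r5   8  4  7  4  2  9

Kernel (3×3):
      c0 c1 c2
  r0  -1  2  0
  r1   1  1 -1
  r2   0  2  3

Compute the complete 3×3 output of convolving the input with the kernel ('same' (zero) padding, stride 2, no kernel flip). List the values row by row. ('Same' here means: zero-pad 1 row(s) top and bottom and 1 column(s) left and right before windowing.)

38 14 12
40 26 45
35 26 33

Output[0,0]: The receptive field on the zero-padded input at this output position is [0 0 0 / 0 8 3 / 0 9 5]. Elementwise product with the kernel and sum: 0·-1 + 0·2 + 0·1 + 8·1 + 3·-1 + 9·2 + 5·3.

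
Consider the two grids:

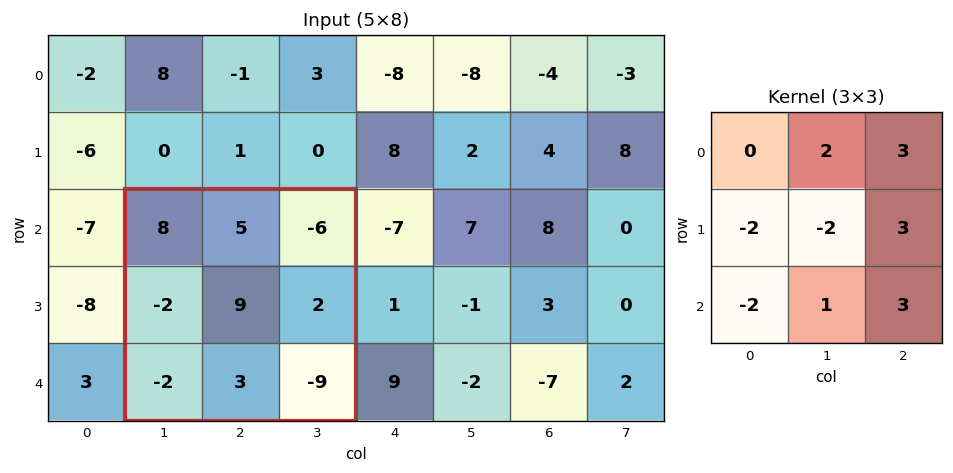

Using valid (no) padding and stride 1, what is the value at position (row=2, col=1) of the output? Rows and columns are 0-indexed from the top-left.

-36

The receptive field on the input at this output position is [8 5 -6 / -2 9 2 / -2 3 -9]. Elementwise product with the kernel and sum: 5·2 + -6·3 + -2·-2 + 9·-2 + 2·3 + -2·-2 + 3·1 + -9·3.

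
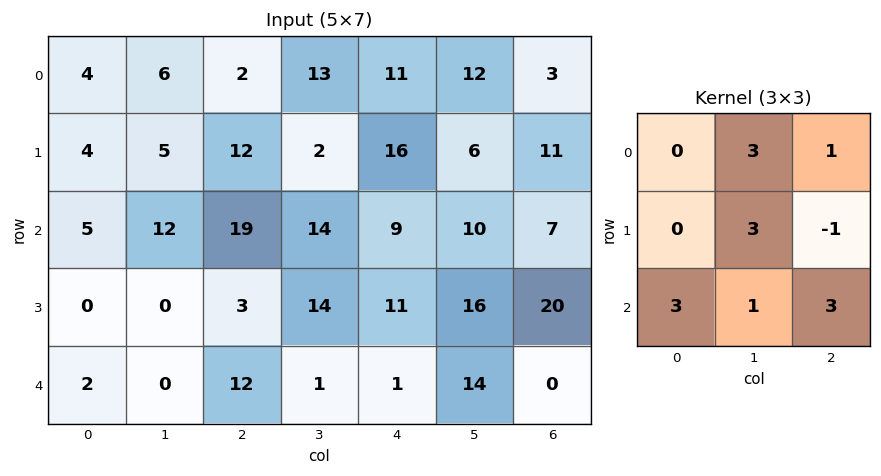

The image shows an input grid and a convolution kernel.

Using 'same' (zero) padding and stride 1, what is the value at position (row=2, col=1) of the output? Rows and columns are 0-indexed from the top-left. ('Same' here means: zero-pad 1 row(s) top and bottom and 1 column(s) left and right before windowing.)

The receptive field on the zero-padded input at this output position is [4 5 12 / 5 12 19 / 0 0 3]. Elementwise product with the kernel and sum: 5·3 + 12·1 + 12·3 + 19·-1 + 0·3 + 0·1 + 3·3.

53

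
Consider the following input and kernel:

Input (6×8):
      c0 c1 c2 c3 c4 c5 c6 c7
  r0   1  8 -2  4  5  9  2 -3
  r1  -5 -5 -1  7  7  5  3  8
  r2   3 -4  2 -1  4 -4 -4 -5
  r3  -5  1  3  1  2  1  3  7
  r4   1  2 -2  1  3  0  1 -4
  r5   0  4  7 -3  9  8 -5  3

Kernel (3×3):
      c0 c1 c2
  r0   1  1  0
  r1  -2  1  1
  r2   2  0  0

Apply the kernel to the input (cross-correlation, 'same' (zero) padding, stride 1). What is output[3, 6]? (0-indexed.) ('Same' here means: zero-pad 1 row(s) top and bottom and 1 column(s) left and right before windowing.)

0

The receptive field on the zero-padded input at this output position is [-4 -4 -5 / 1 3 7 / 0 1 -4]. Elementwise product with the kernel and sum: -4·1 + -4·1 + 1·-2 + 3·1 + 7·1 + 0·2.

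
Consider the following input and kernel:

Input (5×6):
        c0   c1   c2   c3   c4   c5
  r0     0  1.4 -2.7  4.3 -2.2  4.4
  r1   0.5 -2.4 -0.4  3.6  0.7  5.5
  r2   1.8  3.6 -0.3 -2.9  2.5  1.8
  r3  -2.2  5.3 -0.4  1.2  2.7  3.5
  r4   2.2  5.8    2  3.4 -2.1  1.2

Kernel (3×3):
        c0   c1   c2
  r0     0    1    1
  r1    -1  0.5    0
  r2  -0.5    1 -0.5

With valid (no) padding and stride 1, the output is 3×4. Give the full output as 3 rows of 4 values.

-0.15 3.15 0.3 2
3.8 -4.2 3.2 10.7
11.85 -11.3 4.05 0.05

Output[0,0]: The receptive field on the input at this output position is [0 1.4 -2.7 / 0.5 -2.4 -0.4 / 1.8 3.6 -0.3]. Elementwise product with the kernel and sum: 1.4·1 + -2.7·1 + 0.5·-1 + -2.4·0.5 + 1.8·-0.5 + 3.6·1 + -0.3·-0.5.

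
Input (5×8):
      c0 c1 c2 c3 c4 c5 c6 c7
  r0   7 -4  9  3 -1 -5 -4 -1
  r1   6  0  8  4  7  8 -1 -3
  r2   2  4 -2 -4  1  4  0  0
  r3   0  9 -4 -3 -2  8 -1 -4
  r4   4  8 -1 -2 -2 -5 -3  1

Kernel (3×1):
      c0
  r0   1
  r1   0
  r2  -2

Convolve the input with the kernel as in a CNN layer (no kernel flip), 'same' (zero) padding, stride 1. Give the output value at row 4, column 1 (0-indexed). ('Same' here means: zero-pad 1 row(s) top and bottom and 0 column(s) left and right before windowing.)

9

The receptive field on the zero-padded input at this output position is [9 / 8 / 0]. Elementwise product with the kernel and sum: 9·1 + 0·-2.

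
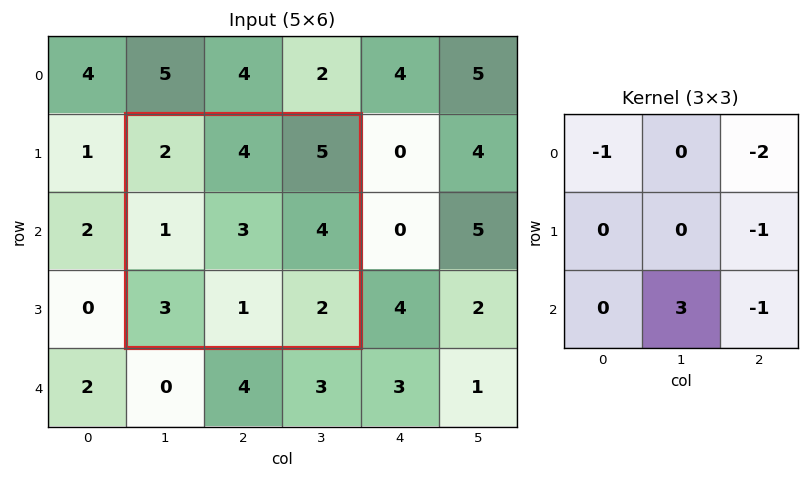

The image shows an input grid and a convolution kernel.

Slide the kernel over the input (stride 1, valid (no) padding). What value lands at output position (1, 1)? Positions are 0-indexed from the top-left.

-15

The receptive field on the input at this output position is [2 4 5 / 1 3 4 / 3 1 2]. Elementwise product with the kernel and sum: 2·-1 + 5·-2 + 4·-1 + 1·3 + 2·-1.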